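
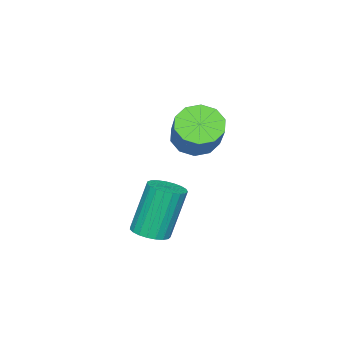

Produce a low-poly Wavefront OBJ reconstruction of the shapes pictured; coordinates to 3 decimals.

v 0.238 0.375 -0.262
v 0.737 0.151 -0.072
v 0.222 0.38 1.553
v -0.278 0.605 1.362
v 0.791 0.386 -0.089
v 0.276 0.615 1.536
v 0.748 0.618 -0.135
v 0.233 0.848 1.49
v 0.618 0.809 -0.203
v 0.103 1.039 1.422
v 0.421 0.925 -0.282
v -0.094 1.154 1.343
v 0.193 0.946 -0.357
v -0.322 1.175 1.268
v -0.027 0.868 -0.416
v -0.542 1.097 1.209
v -0.202 0.705 -0.448
v -0.717 0.934 1.177
v -0.301 0.485 -0.449
v -0.816 0.714 1.176
v -0.306 0.246 -0.417
v -0.821 0.475 1.208
v -0.218 0.029 -0.358
v -0.733 0.259 1.267
v -0.051 -0.128 -0.283
v -0.566 0.102 1.342
v 0.166 -0.197 -0.204
v -0.349 0.032 1.421
v 0.396 -0.168 -0.136
v -0.119 0.061 1.489
v 0.598 -0.045 -0.089
v 0.083 0.184 1.536
v -3.275 -0.39 1.771
v -2.649 -0.541 1.386
v -1.899 0.078 2.365
v -2.525 0.23 2.749
v -2.807 -0.128 1.246
v -2.057 0.491 2.225
v -3.144 0.185 1.307
v -2.393 0.804 2.285
v -3.531 0.278 1.544
v -2.78 0.897 2.523
v -3.82 0.117 1.868
v -3.07 0.736 2.847
v -3.901 -0.238 2.155
v -3.151 0.381 3.134
v -3.743 -0.651 2.295
v -2.993 -0.032 3.274
v -3.407 -0.964 2.235
v -2.656 -0.345 3.213
v -3.02 -1.057 1.997
v -2.269 -0.438 2.976
v -2.73 -0.896 1.673
v -1.98 -0.277 2.652
f 2 1 5
f 2 5 3
f 3 5 6
f 3 6 4
f 5 1 7
f 5 7 6
f 6 7 8
f 6 8 4
f 7 1 9
f 7 9 8
f 8 9 10
f 8 10 4
f 9 1 11
f 9 11 10
f 10 11 12
f 10 12 4
f 11 1 13
f 11 13 12
f 12 13 14
f 12 14 4
f 13 1 15
f 13 15 14
f 14 15 16
f 14 16 4
f 15 1 17
f 15 17 16
f 16 17 18
f 16 18 4
f 17 1 19
f 17 19 18
f 18 19 20
f 18 20 4
f 19 1 21
f 19 21 20
f 20 21 22
f 20 22 4
f 21 1 23
f 21 23 22
f 22 23 24
f 22 24 4
f 23 1 25
f 23 25 24
f 24 25 26
f 24 26 4
f 25 1 27
f 25 27 26
f 26 27 28
f 26 28 4
f 27 1 29
f 27 29 28
f 28 29 30
f 28 30 4
f 29 1 31
f 29 31 30
f 30 31 32
f 30 32 4
f 31 1 2
f 31 2 32
f 32 2 3
f 32 3 4
f 34 33 37
f 34 37 35
f 35 37 38
f 35 38 36
f 37 33 39
f 37 39 38
f 38 39 40
f 38 40 36
f 39 33 41
f 39 41 40
f 40 41 42
f 40 42 36
f 41 33 43
f 41 43 42
f 42 43 44
f 42 44 36
f 43 33 45
f 43 45 44
f 44 45 46
f 44 46 36
f 45 33 47
f 45 47 46
f 46 47 48
f 46 48 36
f 47 33 49
f 47 49 48
f 48 49 50
f 48 50 36
f 49 33 51
f 49 51 50
f 50 51 52
f 50 52 36
f 51 33 53
f 51 53 52
f 52 53 54
f 52 54 36
f 53 33 34
f 53 34 54
f 54 34 35
f 54 35 36



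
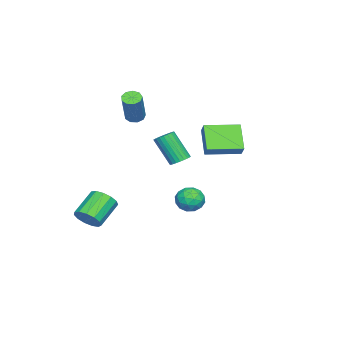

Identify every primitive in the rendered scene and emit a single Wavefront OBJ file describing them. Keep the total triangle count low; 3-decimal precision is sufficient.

v -1.555 -0.193 -2.833
v -1.2 -0.696 -3.466
v -2.76 -0.084 -3.594
v -2.405 -0.587 -4.227
v -2.608 -0.941 -3.444
v -1.863 -1.009 -2.974
v -2.097 0.229 -4.086
v -1.352 0.161 -3.616
v -1.535 -0.435 -4.241
v -1.851 -1.158 -3.844
v -2.109 0.378 -3.216
v -2.425 -0.345 -2.819
v -1.272 -0.454 -3.083
v -2.688 -0.326 -3.977
v -2.807 -0.535 -3.517
v -2.599 -0.83 -3.889
v -1.662 -0.638 -2.793
v -1.453 -0.933 -3.166
v -2.28 -1.078 -3.153
v -2.507 0.153 -3.894
v -2.298 -0.142 -4.267
v -1.361 0.05 -3.171
v -1.153 -0.245 -3.543
v -1.68 0.298 -3.907
v -1.26 -0.596 -3.91
v -1.968 -0.532 -4.358
v -1.787 -0.053 -4.275
v -1.349 -0.092 -3.998
v -1.446 -1.021 -3.677
v -2.154 -0.957 -4.125
v -2.273 -1.166 -3.664
v -1.835 -1.205 -3.388
v -1.642 -0.868 -4.133
v -1.806 0.177 -2.935
v -2.514 0.241 -3.383
v -2.125 0.425 -3.672
v -1.687 0.386 -3.396
v -1.992 -0.248 -2.702
v -2.7 -0.184 -3.15
v -2.611 -0.688 -3.062
v -2.173 -0.727 -2.785
v -2.318 0.088 -2.927
v 2.543 1.977 1.996
v 1.43 1.412 3.18
v 1.616 3.633 1.914
v 0.503 3.069 3.097
v 3.017 2.271 2.583
v 1.904 1.707 3.766
v 2.09 3.928 2.5
v 0.977 3.363 3.684
v -3.085 -1.343 -1.192
v -2.46 -1.342 -1.112
v -2.67 -2.377 0.551
v -3.295 -2.377 0.472
v -2.524 -1.137 -0.993
v -2.734 -2.172 0.67
v -2.673 -0.963 -0.903
v -2.883 -1.998 0.76
v -2.885 -0.847 -0.858
v -3.095 -1.882 0.805
v -3.127 -0.806 -0.863
v -3.337 -1.841 0.8
v -3.363 -0.848 -0.919
v -3.573 -1.882 0.745
v -3.557 -0.964 -1.015
v -3.767 -1.999 0.648
v -3.679 -1.138 -1.139
v -3.888 -2.173 0.524
v -3.71 -1.343 -1.271
v -3.92 -2.378 0.392
v -3.646 -1.548 -1.39
v -3.856 -2.583 0.273
v -3.497 -1.722 -1.48
v -3.707 -2.757 0.183
v -3.285 -1.838 -1.525
v -3.495 -2.873 0.138
v -3.043 -1.879 -1.52
v -3.253 -2.914 0.143
v -2.807 -1.838 -1.465
v -3.017 -2.872 0.199
v -2.613 -1.721 -1.368
v -2.823 -2.756 0.295
v -2.492 -1.547 -1.244
v -2.701 -2.582 0.419
v 3.519 -4.051 -3.167
v 4.019 -3.882 -2.526
v 2.641 -3.5 -1.552
v 2.141 -3.669 -2.193
v 3.964 -3.481 -2.76
v 2.587 -3.099 -1.787
v 3.769 -3.261 -3.124
v 2.391 -2.879 -2.15
v 3.494 -3.292 -3.501
v 2.116 -2.909 -2.527
v 3.227 -3.564 -3.772
v 1.849 -3.181 -2.798
v 3.052 -3.99 -3.851
v 1.675 -3.608 -2.877
v 3.026 -4.436 -3.713
v 1.648 -4.054 -2.739
v 3.156 -4.76 -3.401
v 1.779 -4.378 -2.428
v 3.402 -4.859 -3.016
v 2.024 -4.476 -2.042
v 3.684 -4.701 -2.678
v 2.306 -4.319 -1.704
v 3.914 -4.337 -2.495
v 2.536 -3.955 -1.522
v -3.544 -4.139 1.645
v -3.194 -4.572 1.483
v -2.006 -4.294 3.314
v -2.356 -3.861 3.475
v -3.057 -4.228 1.342
v -1.869 -3.949 3.173
v -3.148 -3.842 1.343
v -1.96 -3.563 3.173
v -3.425 -3.595 1.484
v -2.237 -3.316 3.315
v -3.757 -3.603 1.701
v -2.569 -3.324 3.532
v -3.989 -3.862 1.892
v -2.801 -3.583 3.722
v -4.014 -4.25 1.966
v -2.826 -3.972 3.797
v -3.818 -4.587 1.891
v -2.63 -4.309 3.721
v -3.494 -4.714 1.7
v -2.306 -4.436 3.531
f 1 38 17
f 38 12 41
f 17 41 6
f 38 41 17
f 1 17 13
f 17 6 18
f 13 18 2
f 17 18 13
f 1 13 22
f 13 2 23
f 22 23 8
f 13 23 22
f 1 22 34
f 22 8 37
f 34 37 11
f 22 37 34
f 1 34 38
f 34 11 42
f 38 42 12
f 34 42 38
f 2 18 29
f 18 6 32
f 29 32 10
f 18 32 29
f 6 41 19
f 41 12 40
f 19 40 5
f 41 40 19
f 12 42 39
f 42 11 35
f 39 35 3
f 42 35 39
f 11 37 36
f 37 8 24
f 36 24 7
f 37 24 36
f 8 23 28
f 23 2 25
f 28 25 9
f 23 25 28
f 4 30 16
f 30 10 31
f 16 31 5
f 30 31 16
f 4 16 14
f 16 5 15
f 14 15 3
f 16 15 14
f 4 14 21
f 14 3 20
f 21 20 7
f 14 20 21
f 4 21 26
f 21 7 27
f 26 27 9
f 21 27 26
f 4 26 30
f 26 9 33
f 30 33 10
f 26 33 30
f 5 31 19
f 31 10 32
f 19 32 6
f 31 32 19
f 3 15 39
f 15 5 40
f 39 40 12
f 15 40 39
f 7 20 36
f 20 3 35
f 36 35 11
f 20 35 36
f 9 27 28
f 27 7 24
f 28 24 8
f 27 24 28
f 10 33 29
f 33 9 25
f 29 25 2
f 33 25 29
f 44 46 43
f 47 44 43
f 43 46 45
f 45 47 43
f 44 50 46
f 48 44 47
f 48 50 44
f 46 50 45
f 49 47 45
f 45 50 49
f 49 48 47
f 50 48 49
f 52 51 55
f 52 55 53
f 53 55 56
f 53 56 54
f 55 51 57
f 55 57 56
f 56 57 58
f 56 58 54
f 57 51 59
f 57 59 58
f 58 59 60
f 58 60 54
f 59 51 61
f 59 61 60
f 60 61 62
f 60 62 54
f 61 51 63
f 61 63 62
f 62 63 64
f 62 64 54
f 63 51 65
f 63 65 64
f 64 65 66
f 64 66 54
f 65 51 67
f 65 67 66
f 66 67 68
f 66 68 54
f 67 51 69
f 67 69 68
f 68 69 70
f 68 70 54
f 69 51 71
f 69 71 70
f 70 71 72
f 70 72 54
f 71 51 73
f 71 73 72
f 72 73 74
f 72 74 54
f 73 51 75
f 73 75 74
f 74 75 76
f 74 76 54
f 75 51 77
f 75 77 76
f 76 77 78
f 76 78 54
f 77 51 79
f 77 79 78
f 78 79 80
f 78 80 54
f 79 51 81
f 79 81 80
f 80 81 82
f 80 82 54
f 81 51 83
f 81 83 82
f 82 83 84
f 82 84 54
f 83 51 52
f 83 52 84
f 84 52 53
f 84 53 54
f 86 85 89
f 86 89 87
f 87 89 90
f 87 90 88
f 89 85 91
f 89 91 90
f 90 91 92
f 90 92 88
f 91 85 93
f 91 93 92
f 92 93 94
f 92 94 88
f 93 85 95
f 93 95 94
f 94 95 96
f 94 96 88
f 95 85 97
f 95 97 96
f 96 97 98
f 96 98 88
f 97 85 99
f 97 99 98
f 98 99 100
f 98 100 88
f 99 85 101
f 99 101 100
f 100 101 102
f 100 102 88
f 101 85 103
f 101 103 102
f 102 103 104
f 102 104 88
f 103 85 105
f 103 105 104
f 104 105 106
f 104 106 88
f 105 85 107
f 105 107 106
f 106 107 108
f 106 108 88
f 107 85 86
f 107 86 108
f 108 86 87
f 108 87 88
f 110 109 113
f 110 113 111
f 111 113 114
f 111 114 112
f 113 109 115
f 113 115 114
f 114 115 116
f 114 116 112
f 115 109 117
f 115 117 116
f 116 117 118
f 116 118 112
f 117 109 119
f 117 119 118
f 118 119 120
f 118 120 112
f 119 109 121
f 119 121 120
f 120 121 122
f 120 122 112
f 121 109 123
f 121 123 122
f 122 123 124
f 122 124 112
f 123 109 125
f 123 125 124
f 124 125 126
f 124 126 112
f 125 109 127
f 125 127 126
f 126 127 128
f 126 128 112
f 127 109 110
f 127 110 128
f 128 110 111
f 128 111 112



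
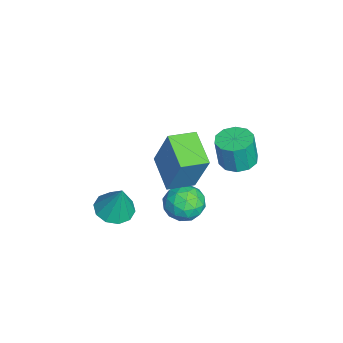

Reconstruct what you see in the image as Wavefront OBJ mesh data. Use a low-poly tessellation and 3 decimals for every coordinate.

v 2.774 0.876 -0.113
v 3.227 0.098 -0.023
v 1.613 0.142 -0.617
v 2.066 -0.636 -0.527
v 1.808 -0.175 0.207
v 2.525 0.278 0.519
v 2.315 -0.038 -1.159
v 3.032 0.415 -0.847
v 2.943 -0.467 -0.669
v 2.629 -0.551 0.175
v 2.211 0.791 -0.815
v 1.897 0.707 0.029
v 3.102 0.551 -0.023
v 1.738 -0.311 -0.617
v 1.586 -0.04 -0.185
v 1.852 -0.498 -0.132
v 2.69 0.657 0.295
v 2.956 0.2 0.348
v 2.122 0.04 0.483
v 1.884 0.04 -0.988
v 2.15 -0.417 -0.935
v 2.988 0.738 -0.508
v 3.254 0.28 -0.455
v 2.718 0.2 -1.123
v 3.201 -0.238 -0.35
v 2.519 -0.669 -0.647
v 2.665 -0.318 -1.018
v 3.087 -0.052 -0.835
v 3.017 -0.288 0.146
v 2.335 -0.719 -0.151
v 2.183 -0.448 0.281
v 2.605 -0.182 0.464
v 2.85 -0.62 -0.234
v 2.505 0.959 -0.489
v 1.823 0.528 -0.786
v 2.235 0.422 -1.104
v 2.657 0.688 -0.921
v 2.321 0.909 0.007
v 1.639 0.478 -0.29
v 1.753 0.292 0.195
v 2.175 0.558 0.378
v 1.99 0.86 -0.406
v 2.257 -2.608 -0.831
v 2.713 -3.312 -0.798
v 2.663 -2.272 0.711
v 3.022 -2.928 -0.963
v 3.038 -2.422 -1.078
v 2.756 -1.987 -1.098
v 2.283 -1.789 -1.016
v 1.8 -1.903 -0.864
v 1.492 -2.287 -0.699
v 1.475 -2.793 -0.585
v 1.757 -3.228 -0.565
v 2.23 -3.427 -0.646
v 0.538 2.269 0.631
v 1.137 1.747 0.544
v 1.182 1.568 1.922
v 0.582 2.091 2.009
v 1.334 2.197 0.596
v 1.378 2.019 1.974
v 1.226 2.676 0.662
v 1.271 2.497 2.039
v 0.856 2.999 0.715
v 0.9 2.82 2.093
v 0.364 3.043 0.737
v 0.408 2.864 2.115
v -0.062 2.792 0.718
v -0.017 2.613 2.096
v -0.258 2.341 0.666
v -0.214 2.163 2.044
v -0.151 1.863 0.601
v -0.106 1.684 1.978
v 0.22 1.54 0.547
v 0.264 1.361 1.925
v 0.712 1.496 0.525
v 0.756 1.317 1.903
v 2.669 -1.037 2.732
v 3.274 -0.504 4.704
v 2.231 0.037 2.576
v 2.836 0.57 4.548
v 4.064 -0.55 2.172
v 4.669 -0.017 4.144
v 3.626 0.524 2.016
v 4.231 1.057 3.988
f 1 38 17
f 38 12 41
f 17 41 6
f 38 41 17
f 1 17 13
f 17 6 18
f 13 18 2
f 17 18 13
f 1 13 22
f 13 2 23
f 22 23 8
f 13 23 22
f 1 22 34
f 22 8 37
f 34 37 11
f 22 37 34
f 1 34 38
f 34 11 42
f 38 42 12
f 34 42 38
f 2 18 29
f 18 6 32
f 29 32 10
f 18 32 29
f 6 41 19
f 41 12 40
f 19 40 5
f 41 40 19
f 12 42 39
f 42 11 35
f 39 35 3
f 42 35 39
f 11 37 36
f 37 8 24
f 36 24 7
f 37 24 36
f 8 23 28
f 23 2 25
f 28 25 9
f 23 25 28
f 4 30 16
f 30 10 31
f 16 31 5
f 30 31 16
f 4 16 14
f 16 5 15
f 14 15 3
f 16 15 14
f 4 14 21
f 14 3 20
f 21 20 7
f 14 20 21
f 4 21 26
f 21 7 27
f 26 27 9
f 21 27 26
f 4 26 30
f 26 9 33
f 30 33 10
f 26 33 30
f 5 31 19
f 31 10 32
f 19 32 6
f 31 32 19
f 3 15 39
f 15 5 40
f 39 40 12
f 15 40 39
f 7 20 36
f 20 3 35
f 36 35 11
f 20 35 36
f 9 27 28
f 27 7 24
f 28 24 8
f 27 24 28
f 10 33 29
f 33 9 25
f 29 25 2
f 33 25 29
f 44 43 46
f 44 46 45
f 46 43 47
f 46 47 45
f 47 43 48
f 47 48 45
f 48 43 49
f 48 49 45
f 49 43 50
f 49 50 45
f 50 43 51
f 50 51 45
f 51 43 52
f 51 52 45
f 52 43 53
f 52 53 45
f 53 43 54
f 53 54 45
f 54 43 44
f 54 44 45
f 56 55 59
f 56 59 57
f 57 59 60
f 57 60 58
f 59 55 61
f 59 61 60
f 60 61 62
f 60 62 58
f 61 55 63
f 61 63 62
f 62 63 64
f 62 64 58
f 63 55 65
f 63 65 64
f 64 65 66
f 64 66 58
f 65 55 67
f 65 67 66
f 66 67 68
f 66 68 58
f 67 55 69
f 67 69 68
f 68 69 70
f 68 70 58
f 69 55 71
f 69 71 70
f 70 71 72
f 70 72 58
f 71 55 73
f 71 73 72
f 72 73 74
f 72 74 58
f 73 55 75
f 73 75 74
f 74 75 76
f 74 76 58
f 75 55 56
f 75 56 76
f 76 56 57
f 76 57 58
f 78 80 77
f 81 78 77
f 77 80 79
f 79 81 77
f 78 84 80
f 82 78 81
f 82 84 78
f 80 84 79
f 83 81 79
f 79 84 83
f 83 82 81
f 84 82 83



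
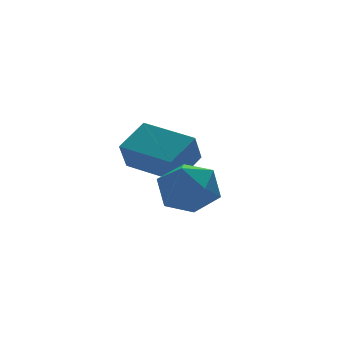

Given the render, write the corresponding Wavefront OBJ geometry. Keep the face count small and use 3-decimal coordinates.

v 2.698 -0.488 -1.899
v 2.204 -0.898 -0.769
v 1.775 1.379 -1.625
v 1.281 0.968 -0.495
v 3.919 0.012 -1.185
v 3.425 -0.399 -0.055
v 2.996 1.878 -0.911
v 2.502 1.468 0.219
v 1.135 -2.343 -1.986
v 1.896 -1.586 -1.585
v 1.864 -3.654 -0.895
v 2.625 -2.897 -0.494
v 1.515 -2.791 -0.227
v 1.065 -1.981 -0.901
v 2.695 -3.259 -1.579
v 2.245 -2.449 -2.253
v 2.86 -2.152 -1.333
v 2.131 -1.863 -0.497
v 1.629 -3.377 -1.983
v 0.9 -3.088 -1.147
f 2 4 1
f 5 2 1
f 1 4 3
f 3 5 1
f 2 8 4
f 6 2 5
f 6 8 2
f 4 8 3
f 7 5 3
f 3 8 7
f 7 6 5
f 8 6 7
f 9 20 14
f 9 14 10
f 9 10 16
f 9 16 19
f 9 19 20
f 10 14 18
f 14 20 13
f 20 19 11
f 19 16 15
f 16 10 17
f 12 18 13
f 12 13 11
f 12 11 15
f 12 15 17
f 12 17 18
f 13 18 14
f 11 13 20
f 15 11 19
f 17 15 16
f 18 17 10



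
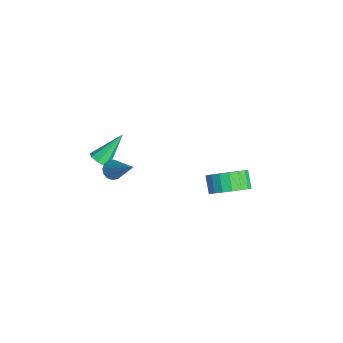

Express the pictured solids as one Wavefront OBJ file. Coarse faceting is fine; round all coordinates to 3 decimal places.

v -1.266 2.383 -3.537
v -0.656 1.864 -2.904
v -1.385 1.879 -2.191
v -1.994 2.397 -2.823
v -0.555 2.297 -2.81
v -1.284 2.311 -2.096
v -0.595 2.746 -2.86
v -1.324 2.761 -2.146
v -0.768 3.124 -3.044
v -1.496 3.138 -2.33
v -1.039 3.354 -3.325
v -1.767 3.369 -2.611
v -1.355 3.393 -3.649
v -2.083 3.407 -2.935
v -1.653 3.231 -3.95
v -2.382 3.246 -3.236
v -1.875 2.901 -4.169
v -2.604 2.916 -3.456
v -1.976 2.469 -4.264
v -2.705 2.483 -3.55
v -1.936 2.019 -4.214
v -2.665 2.034 -3.5
v -1.764 1.642 -4.03
v -2.492 1.656 -3.316
v -1.493 1.411 -3.749
v -2.221 1.426 -3.035
v -1.177 1.373 -3.425
v -1.905 1.387 -2.711
v -0.878 1.534 -3.124
v -1.607 1.549 -2.41
v 1.369 -3.666 2.099
v 1.718 -4.012 1.929
v 2.651 -3.014 3.401
v 1.759 -3.793 1.779
v 1.696 -3.539 1.714
v 1.545 -3.32 1.753
v 1.347 -3.193 1.884
v 1.155 -3.192 2.072
v 1.021 -3.319 2.268
v 0.979 -3.538 2.419
v 1.043 -3.792 2.483
v 1.193 -4.012 2.445
v 1.391 -4.139 2.314
v 1.583 -4.139 2.125
v -3.42 -3.404 -1.89
v -2.97 -3.597 -1.58
v -3.82 -2.216 -0.57
v -2.86 -3.261 -1.849
v -3.078 -3.009 -2.142
v -3.497 -2.988 -2.287
v -3.871 -3.211 -2.2
v -3.981 -3.546 -1.931
v -3.763 -3.799 -1.638
v -3.344 -3.82 -1.493
f 2 1 5
f 2 5 3
f 3 5 6
f 3 6 4
f 5 1 7
f 5 7 6
f 6 7 8
f 6 8 4
f 7 1 9
f 7 9 8
f 8 9 10
f 8 10 4
f 9 1 11
f 9 11 10
f 10 11 12
f 10 12 4
f 11 1 13
f 11 13 12
f 12 13 14
f 12 14 4
f 13 1 15
f 13 15 14
f 14 15 16
f 14 16 4
f 15 1 17
f 15 17 16
f 16 17 18
f 16 18 4
f 17 1 19
f 17 19 18
f 18 19 20
f 18 20 4
f 19 1 21
f 19 21 20
f 20 21 22
f 20 22 4
f 21 1 23
f 21 23 22
f 22 23 24
f 22 24 4
f 23 1 25
f 23 25 24
f 24 25 26
f 24 26 4
f 25 1 27
f 25 27 26
f 26 27 28
f 26 28 4
f 27 1 29
f 27 29 28
f 28 29 30
f 28 30 4
f 29 1 2
f 29 2 30
f 30 2 3
f 30 3 4
f 32 31 34
f 32 34 33
f 34 31 35
f 34 35 33
f 35 31 36
f 35 36 33
f 36 31 37
f 36 37 33
f 37 31 38
f 37 38 33
f 38 31 39
f 38 39 33
f 39 31 40
f 39 40 33
f 40 31 41
f 40 41 33
f 41 31 42
f 41 42 33
f 42 31 43
f 42 43 33
f 43 31 44
f 43 44 33
f 44 31 32
f 44 32 33
f 46 45 48
f 46 48 47
f 48 45 49
f 48 49 47
f 49 45 50
f 49 50 47
f 50 45 51
f 50 51 47
f 51 45 52
f 51 52 47
f 52 45 53
f 52 53 47
f 53 45 54
f 53 54 47
f 54 45 46
f 54 46 47



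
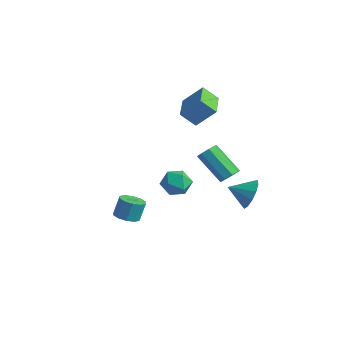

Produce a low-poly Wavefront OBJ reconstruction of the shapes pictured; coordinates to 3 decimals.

v 0.152 -4.055 -2.676
v 0.691 -4.541 -2.487
v 0.707 -4.091 -1.375
v 0.168 -3.605 -1.564
v 0.895 -4.156 -2.646
v 0.91 -3.706 -1.533
v 0.815 -3.732 -2.816
v 0.83 -3.283 -1.703
v 0.482 -3.432 -2.933
v 0.497 -2.982 -1.82
v 0.023 -3.369 -2.952
v 0.038 -2.92 -1.839
v -0.387 -3.569 -2.865
v -0.371 -3.119 -1.753
v -0.59 -3.954 -2.707
v -0.575 -3.504 -1.594
v -0.51 -4.377 -2.537
v -0.495 -3.928 -1.424
v -0.177 -4.678 -2.42
v -0.162 -4.228 -1.307
v 0.282 -4.74 -2.401
v 0.297 -4.291 -1.288
v 1.877 3.511 -3.543
v 2.598 3.217 -2.839
v 0.983 2.629 -2.997
v 2.302 3.668 -2.596
v 1.87 4.069 -2.654
v 1.442 4.293 -2.995
v 1.151 4.269 -3.51
v 1.091 4.003 -4.035
v 1.281 3.582 -4.405
v 1.66 3.138 -4.501
v 2.108 2.813 -4.293
v 2.483 2.709 -3.847
v 2.665 2.86 -3.305
v 0.786 3.009 -2.377
v 1.182 3.255 -1.882
v -0.449 3.037 -0.468
v -0.846 2.791 -0.963
v 0.917 3.628 -2.13
v -0.714 3.411 -0.715
v 0.576 3.639 -2.522
v -1.055 3.421 -1.108
v 0.357 3.281 -2.83
v -1.274 3.063 -1.415
v 0.389 2.763 -2.872
v -1.242 2.545 -1.458
v 0.654 2.389 -2.625
v -0.977 2.172 -1.21
v 0.995 2.379 -2.232
v -0.636 2.161 -0.818
v 1.214 2.737 -1.925
v -0.417 2.519 -0.51
v -1.223 1.315 -2.13
v -0.382 1.296 -2.608
v -1.618 -0.056 -2.772
v -0.777 -0.075 -3.25
v -0.79 -0.181 -2.288
v -0.546 0.667 -1.891
v -1.454 0.573 -3.489
v -1.21 1.421 -3.092
v -0.525 0.837 -3.447
v -0.114 0.372 -2.705
v -1.886 0.868 -2.675
v -1.475 0.403 -1.933
v -2.257 3.465 1.294
v -2.887 2.866 2.136
v -1.406 4.194 2.45
v -2.036 3.595 3.292
v -1.064 2.145 1.248
v -1.694 1.546 2.09
v -0.213 2.874 2.404
v -0.843 2.275 3.246
f 2 1 5
f 2 5 3
f 3 5 6
f 3 6 4
f 5 1 7
f 5 7 6
f 6 7 8
f 6 8 4
f 7 1 9
f 7 9 8
f 8 9 10
f 8 10 4
f 9 1 11
f 9 11 10
f 10 11 12
f 10 12 4
f 11 1 13
f 11 13 12
f 12 13 14
f 12 14 4
f 13 1 15
f 13 15 14
f 14 15 16
f 14 16 4
f 15 1 17
f 15 17 16
f 16 17 18
f 16 18 4
f 17 1 19
f 17 19 18
f 18 19 20
f 18 20 4
f 19 1 21
f 19 21 20
f 20 21 22
f 20 22 4
f 21 1 2
f 21 2 22
f 22 2 3
f 22 3 4
f 24 23 26
f 24 26 25
f 26 23 27
f 26 27 25
f 27 23 28
f 27 28 25
f 28 23 29
f 28 29 25
f 29 23 30
f 29 30 25
f 30 23 31
f 30 31 25
f 31 23 32
f 31 32 25
f 32 23 33
f 32 33 25
f 33 23 34
f 33 34 25
f 34 23 35
f 34 35 25
f 35 23 24
f 35 24 25
f 37 36 40
f 37 40 38
f 38 40 41
f 38 41 39
f 40 36 42
f 40 42 41
f 41 42 43
f 41 43 39
f 42 36 44
f 42 44 43
f 43 44 45
f 43 45 39
f 44 36 46
f 44 46 45
f 45 46 47
f 45 47 39
f 46 36 48
f 46 48 47
f 47 48 49
f 47 49 39
f 48 36 50
f 48 50 49
f 49 50 51
f 49 51 39
f 50 36 52
f 50 52 51
f 51 52 53
f 51 53 39
f 52 36 37
f 52 37 53
f 53 37 38
f 53 38 39
f 54 65 59
f 54 59 55
f 54 55 61
f 54 61 64
f 54 64 65
f 55 59 63
f 59 65 58
f 65 64 56
f 64 61 60
f 61 55 62
f 57 63 58
f 57 58 56
f 57 56 60
f 57 60 62
f 57 62 63
f 58 63 59
f 56 58 65
f 60 56 64
f 62 60 61
f 63 62 55
f 67 69 66
f 70 67 66
f 66 69 68
f 68 70 66
f 67 73 69
f 71 67 70
f 71 73 67
f 69 73 68
f 72 70 68
f 68 73 72
f 72 71 70
f 73 71 72



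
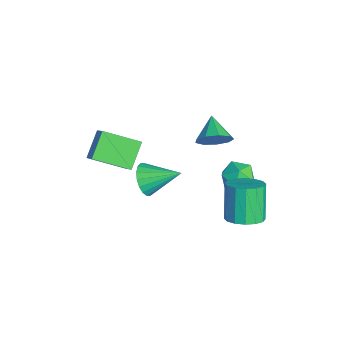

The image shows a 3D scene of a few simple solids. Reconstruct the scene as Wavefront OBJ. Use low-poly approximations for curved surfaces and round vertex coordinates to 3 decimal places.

v -5.241 -4.119 -0.723
v -4.005 -3.991 0.466
v -4.722 -2.184 -1.473
v -3.486 -2.055 -0.284
v -4.114 -4.845 -1.816
v -2.878 -4.716 -0.627
v -3.595 -2.909 -2.566
v -2.359 -2.781 -1.377
v -1.796 1.357 0.985
v -1.433 0.831 1.741
v -3.124 1.463 1.695
v -1.325 1.491 1.846
v -1.437 2.089 1.548
v -1.717 2.344 0.986
v -2.034 2.138 0.424
v -2.239 1.566 0.125
v -2.237 0.897 0.228
v -2.028 0.443 0.685
v -1.711 0.417 1.283
v 1.18 2.358 -2.773
v 1.84 1.713 -2.315
v 0.78 1.937 -0.47
v 0.12 2.582 -0.927
v 2.054 2.197 -2.251
v 0.994 2.421 -0.406
v 2.033 2.725 -2.327
v 0.973 2.948 -0.482
v 1.784 3.154 -2.522
v 0.724 3.377 -0.677
v 1.373 3.37 -2.784
v 0.313 3.593 -0.939
v 0.911 3.315 -3.043
v -0.15 3.538 -1.198
v 0.52 3.003 -3.23
v -0.54 3.227 -1.385
v 0.306 2.519 -3.294
v -0.754 2.743 -1.449
v 0.327 1.992 -3.218
v -0.733 2.215 -1.373
v 0.576 1.563 -3.023
v -0.484 1.786 -1.178
v 0.987 1.347 -2.761
v -0.073 1.57 -0.916
v 1.45 1.402 -2.502
v 0.389 1.625 -0.657
v -1.731 3.431 -2.591
v -0.948 3.228 -1.987
v -2.292 1.912 -2.373
v -1.509 1.709 -1.769
v -2.225 2.353 -1.467
v -1.879 3.291 -1.602
v -1.361 1.849 -2.758
v -1.015 2.787 -2.893
v -0.719 2.25 -2.091
v -1.253 2.562 -1.293
v -1.987 2.578 -3.067
v -2.521 2.89 -2.269
v -0.135 -2.415 0.107
v 0.5 -2.276 -0.613
v 0.455 -0.725 0.953
v 0.145 -2.079 -0.759
v -0.266 -1.948 -0.734
v -0.65 -1.91 -0.542
v -0.933 -1.972 -0.222
v -1.058 -2.121 0.164
v -1 -2.329 0.538
v -0.77 -2.554 0.826
v -0.415 -2.751 0.972
v -0.005 -2.882 0.947
v 0.38 -2.92 0.755
v 0.663 -2.858 0.435
v 0.788 -2.709 0.049
v 0.73 -2.501 -0.325
f 2 4 1
f 5 2 1
f 1 4 3
f 3 5 1
f 2 8 4
f 6 2 5
f 6 8 2
f 4 8 3
f 7 5 3
f 3 8 7
f 7 6 5
f 8 6 7
f 10 9 12
f 10 12 11
f 12 9 13
f 12 13 11
f 13 9 14
f 13 14 11
f 14 9 15
f 14 15 11
f 15 9 16
f 15 16 11
f 16 9 17
f 16 17 11
f 17 9 18
f 17 18 11
f 18 9 19
f 18 19 11
f 19 9 10
f 19 10 11
f 21 20 24
f 21 24 22
f 22 24 25
f 22 25 23
f 24 20 26
f 24 26 25
f 25 26 27
f 25 27 23
f 26 20 28
f 26 28 27
f 27 28 29
f 27 29 23
f 28 20 30
f 28 30 29
f 29 30 31
f 29 31 23
f 30 20 32
f 30 32 31
f 31 32 33
f 31 33 23
f 32 20 34
f 32 34 33
f 33 34 35
f 33 35 23
f 34 20 36
f 34 36 35
f 35 36 37
f 35 37 23
f 36 20 38
f 36 38 37
f 37 38 39
f 37 39 23
f 38 20 40
f 38 40 39
f 39 40 41
f 39 41 23
f 40 20 42
f 40 42 41
f 41 42 43
f 41 43 23
f 42 20 44
f 42 44 43
f 43 44 45
f 43 45 23
f 44 20 21
f 44 21 45
f 45 21 22
f 45 22 23
f 46 57 51
f 46 51 47
f 46 47 53
f 46 53 56
f 46 56 57
f 47 51 55
f 51 57 50
f 57 56 48
f 56 53 52
f 53 47 54
f 49 55 50
f 49 50 48
f 49 48 52
f 49 52 54
f 49 54 55
f 50 55 51
f 48 50 57
f 52 48 56
f 54 52 53
f 55 54 47
f 59 58 61
f 59 61 60
f 61 58 62
f 61 62 60
f 62 58 63
f 62 63 60
f 63 58 64
f 63 64 60
f 64 58 65
f 64 65 60
f 65 58 66
f 65 66 60
f 66 58 67
f 66 67 60
f 67 58 68
f 67 68 60
f 68 58 69
f 68 69 60
f 69 58 70
f 69 70 60
f 70 58 71
f 70 71 60
f 71 58 72
f 71 72 60
f 72 58 73
f 72 73 60
f 73 58 59
f 73 59 60



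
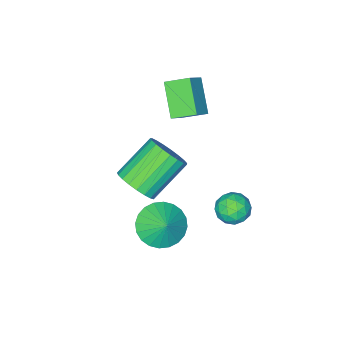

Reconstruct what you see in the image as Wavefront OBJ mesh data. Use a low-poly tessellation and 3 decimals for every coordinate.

v -0.916 -3.292 -2.273
v -0.355 -3.423 -1.504
v -2.044 -3.339 -0.259
v -2.604 -3.208 -1.027
v -0.36 -3.025 -1.537
v -2.048 -2.941 -0.292
v -0.46 -2.673 -1.697
v -2.149 -2.589 -0.452
v -0.64 -2.429 -1.957
v -2.328 -2.345 -0.711
v -0.867 -2.333 -2.271
v -2.555 -2.249 -1.025
v -1.102 -2.404 -2.586
v -2.791 -2.32 -1.34
v -1.306 -2.628 -2.846
v -2.994 -2.544 -1.6
v -1.441 -2.967 -3.007
v -3.13 -2.883 -1.762
v -1.486 -3.362 -3.042
v -3.175 -3.278 -1.796
v -1.433 -3.745 -2.943
v -3.121 -3.661 -1.697
v -1.29 -4.05 -2.729
v -2.978 -3.966 -1.483
v -1.082 -4.223 -2.435
v -2.771 -4.139 -1.19
v -0.846 -4.236 -2.114
v -2.534 -4.152 -0.868
v -0.621 -4.086 -1.82
v -2.31 -4.002 -0.574
v -0.448 -3.798 -1.605
v -2.136 -3.714 -0.359
v -4.428 -2.904 0.502
v -5.057 -4.05 1.635
v -3.577 -2.637 1.243
v -4.206 -3.783 2.377
v -3.774 -3.717 0.043
v -4.403 -4.863 1.177
v -2.923 -3.45 0.785
v -3.552 -4.596 1.918
v 0.551 0.011 -0.941
v 1.115 0.531 -1.613
v 0.829 0.669 -0.199
v 0.764 0.716 -1.646
v 0.38 0.794 -1.572
v 0.023 0.752 -1.402
v -0.254 0.597 -1.161
v -0.408 0.354 -0.887
v -0.416 0.057 -0.621
v -0.277 -0.246 -0.404
v -0.012 -0.51 -0.268
v 0.339 -0.695 -0.235
v 0.722 -0.772 -0.31
v 1.079 -0.73 -0.48
v 1.356 -0.576 -0.721
v 1.511 -0.332 -0.995
v 1.519 -0.036 -1.261
v 1.38 0.267 -1.478
v -3.233 0.384 -1.369
v -2.827 1.047 -1.339
v -2.553 0.013 -2.361
v -2.147 0.676 -2.331
v -2.064 0.144 -1.77
v -2.484 0.373 -1.157
v -2.896 0.687 -2.543
v -3.316 0.916 -1.93
v -2.619 1.235 -2.064
v -2.105 0.899 -1.587
v -3.275 0.161 -2.113
v -2.761 -0.175 -1.636
v -3.09 0.748 -1.267
v -2.29 0.312 -2.433
v -2.241 -0.001 -2.104
v -2.003 0.389 -2.086
v -2.888 0.351 -1.16
v -2.65 0.741 -1.142
v -2.201 0.21 -1.396
v -2.73 0.319 -2.558
v -2.492 0.709 -2.54
v -3.377 0.671 -1.614
v -3.139 1.061 -1.596
v -3.179 0.85 -2.304
v -2.729 1.248 -1.675
v -2.329 1.03 -2.259
v -2.769 1.037 -2.383
v -3.016 1.171 -2.023
v -2.427 1.05 -1.395
v -2.027 0.833 -1.978
v -1.978 0.52 -1.648
v -2.225 0.654 -1.288
v -2.304 1.161 -1.821
v -3.353 0.227 -1.722
v -2.953 0.01 -2.305
v -3.155 0.406 -2.412
v -3.402 0.54 -2.052
v -3.051 0.03 -1.441
v -2.651 -0.188 -2.025
v -2.364 -0.111 -1.677
v -2.611 0.023 -1.317
v -3.076 -0.101 -1.879
f 2 1 5
f 2 5 3
f 3 5 6
f 3 6 4
f 5 1 7
f 5 7 6
f 6 7 8
f 6 8 4
f 7 1 9
f 7 9 8
f 8 9 10
f 8 10 4
f 9 1 11
f 9 11 10
f 10 11 12
f 10 12 4
f 11 1 13
f 11 13 12
f 12 13 14
f 12 14 4
f 13 1 15
f 13 15 14
f 14 15 16
f 14 16 4
f 15 1 17
f 15 17 16
f 16 17 18
f 16 18 4
f 17 1 19
f 17 19 18
f 18 19 20
f 18 20 4
f 19 1 21
f 19 21 20
f 20 21 22
f 20 22 4
f 21 1 23
f 21 23 22
f 22 23 24
f 22 24 4
f 23 1 25
f 23 25 24
f 24 25 26
f 24 26 4
f 25 1 27
f 25 27 26
f 26 27 28
f 26 28 4
f 27 1 29
f 27 29 28
f 28 29 30
f 28 30 4
f 29 1 31
f 29 31 30
f 30 31 32
f 30 32 4
f 31 1 2
f 31 2 32
f 32 2 3
f 32 3 4
f 34 36 33
f 37 34 33
f 33 36 35
f 35 37 33
f 34 40 36
f 38 34 37
f 38 40 34
f 36 40 35
f 39 37 35
f 35 40 39
f 39 38 37
f 40 38 39
f 42 41 44
f 42 44 43
f 44 41 45
f 44 45 43
f 45 41 46
f 45 46 43
f 46 41 47
f 46 47 43
f 47 41 48
f 47 48 43
f 48 41 49
f 48 49 43
f 49 41 50
f 49 50 43
f 50 41 51
f 50 51 43
f 51 41 52
f 51 52 43
f 52 41 53
f 52 53 43
f 53 41 54
f 53 54 43
f 54 41 55
f 54 55 43
f 55 41 56
f 55 56 43
f 56 41 57
f 56 57 43
f 57 41 58
f 57 58 43
f 58 41 42
f 58 42 43
f 59 96 75
f 96 70 99
f 75 99 64
f 96 99 75
f 59 75 71
f 75 64 76
f 71 76 60
f 75 76 71
f 59 71 80
f 71 60 81
f 80 81 66
f 71 81 80
f 59 80 92
f 80 66 95
f 92 95 69
f 80 95 92
f 59 92 96
f 92 69 100
f 96 100 70
f 92 100 96
f 60 76 87
f 76 64 90
f 87 90 68
f 76 90 87
f 64 99 77
f 99 70 98
f 77 98 63
f 99 98 77
f 70 100 97
f 100 69 93
f 97 93 61
f 100 93 97
f 69 95 94
f 95 66 82
f 94 82 65
f 95 82 94
f 66 81 86
f 81 60 83
f 86 83 67
f 81 83 86
f 62 88 74
f 88 68 89
f 74 89 63
f 88 89 74
f 62 74 72
f 74 63 73
f 72 73 61
f 74 73 72
f 62 72 79
f 72 61 78
f 79 78 65
f 72 78 79
f 62 79 84
f 79 65 85
f 84 85 67
f 79 85 84
f 62 84 88
f 84 67 91
f 88 91 68
f 84 91 88
f 63 89 77
f 89 68 90
f 77 90 64
f 89 90 77
f 61 73 97
f 73 63 98
f 97 98 70
f 73 98 97
f 65 78 94
f 78 61 93
f 94 93 69
f 78 93 94
f 67 85 86
f 85 65 82
f 86 82 66
f 85 82 86
f 68 91 87
f 91 67 83
f 87 83 60
f 91 83 87



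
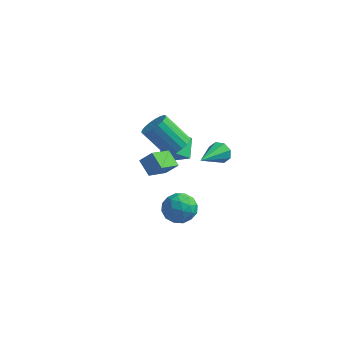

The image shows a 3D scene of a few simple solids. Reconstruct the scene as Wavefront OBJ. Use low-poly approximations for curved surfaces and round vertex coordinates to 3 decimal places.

v 0.743 1.353 -3.477
v 1.62 1.044 -3.305
v 0.22 -0.084 -3.395
v 1.097 -0.393 -3.223
v 0.641 0.122 -2.573
v 0.964 1.01 -2.624
v 0.876 -0.05 -4.076
v 1.199 0.838 -4.127
v 1.702 0.177 -3.675
v 1.558 0.283 -2.746
v 0.282 0.677 -3.954
v 0.138 0.783 -3.025
v 1.227 1.325 -3.399
v 0.613 -0.365 -3.301
v 0.345 -0.062 -2.919
v 0.86 -0.244 -2.818
v 0.842 1.305 -2.998
v 1.358 1.123 -2.897
v 0.782 0.581 -2.466
v 0.482 -0.163 -3.803
v 0.998 -0.345 -3.702
v 0.98 1.204 -3.882
v 1.495 1.022 -3.781
v 1.058 0.379 -4.234
v 1.791 0.633 -3.515
v 1.484 -0.212 -3.466
v 1.354 -0.01 -3.968
v 1.544 0.512 -3.998
v 1.706 0.695 -2.969
v 1.399 -0.149 -2.92
v 1.131 0.154 -2.538
v 1.321 0.676 -2.568
v 1.755 0.186 -3.186
v 0.441 1.109 -3.78
v 0.134 0.265 -3.731
v 0.519 0.284 -4.132
v 0.709 0.806 -4.162
v 0.356 1.172 -3.234
v 0.049 0.327 -3.185
v 0.296 0.448 -2.702
v 0.486 0.97 -2.732
v 0.085 0.774 -3.514
v 0.741 -1.635 1.881
v 0.469 -2.837 2.458
v 1.316 -1.469 2.498
v 1.045 -2.67 3.075
v 1.435 -2.05 1.345
v 1.164 -3.251 1.922
v 2.011 -1.883 1.962
v 1.739 -3.085 2.539
v -1.46 3.145 -2.111
v -0.552 3.095 -1.607
v -1.827 4.122 -1.353
v -0.919 4.072 -0.849
v -1.021 3.868 -2.831
v -0.113 3.818 -2.327
v -1.388 4.845 -2.073
v -0.48 4.795 -1.569
v 0.224 1.771 0.106
v 0.688 1.276 0.491
v -0.581 1.154 1.86
v -1.044 1.649 1.474
v 0.788 1.586 0.612
v -0.48 1.464 1.98
v 0.777 1.932 0.632
v -0.492 1.81 2.001
v 0.656 2.247 0.548
v -0.613 2.125 1.917
v 0.45 2.467 0.377
v -0.819 2.345 1.745
v 0.199 2.549 0.151
v -1.07 2.427 1.52
v -0.047 2.478 -0.083
v -1.316 2.355 1.286
v -0.239 2.266 -0.28
v -1.508 2.144 1.089
v -0.34 1.956 -0.4
v -1.608 1.834 0.968
v -0.328 1.61 -0.421
v -1.597 1.488 0.948
v -0.207 1.295 -0.337
v -1.476 1.173 1.032
v -0.001 1.075 -0.165
v -1.27 0.953 1.203
v 0.25 0.993 0.06
v -1.019 0.871 1.429
v 0.496 1.065 0.294
v -0.773 0.942 1.663
v 2.366 1.935 0.312
v 2.69 1.731 -0.201
v 2.154 0.205 0.868
v 2.982 1.818 0.182
v 2.914 1.974 0.642
v 2.525 2.107 0.908
v 2.043 2.14 0.825
v 1.751 2.053 0.442
v 1.819 1.897 -0.017
v 2.208 1.763 -0.284
f 1 38 17
f 38 12 41
f 17 41 6
f 38 41 17
f 1 17 13
f 17 6 18
f 13 18 2
f 17 18 13
f 1 13 22
f 13 2 23
f 22 23 8
f 13 23 22
f 1 22 34
f 22 8 37
f 34 37 11
f 22 37 34
f 1 34 38
f 34 11 42
f 38 42 12
f 34 42 38
f 2 18 29
f 18 6 32
f 29 32 10
f 18 32 29
f 6 41 19
f 41 12 40
f 19 40 5
f 41 40 19
f 12 42 39
f 42 11 35
f 39 35 3
f 42 35 39
f 11 37 36
f 37 8 24
f 36 24 7
f 37 24 36
f 8 23 28
f 23 2 25
f 28 25 9
f 23 25 28
f 4 30 16
f 30 10 31
f 16 31 5
f 30 31 16
f 4 16 14
f 16 5 15
f 14 15 3
f 16 15 14
f 4 14 21
f 14 3 20
f 21 20 7
f 14 20 21
f 4 21 26
f 21 7 27
f 26 27 9
f 21 27 26
f 4 26 30
f 26 9 33
f 30 33 10
f 26 33 30
f 5 31 19
f 31 10 32
f 19 32 6
f 31 32 19
f 3 15 39
f 15 5 40
f 39 40 12
f 15 40 39
f 7 20 36
f 20 3 35
f 36 35 11
f 20 35 36
f 9 27 28
f 27 7 24
f 28 24 8
f 27 24 28
f 10 33 29
f 33 9 25
f 29 25 2
f 33 25 29
f 44 46 43
f 47 44 43
f 43 46 45
f 45 47 43
f 44 50 46
f 48 44 47
f 48 50 44
f 46 50 45
f 49 47 45
f 45 50 49
f 49 48 47
f 50 48 49
f 52 54 51
f 55 52 51
f 51 54 53
f 53 55 51
f 52 58 54
f 56 52 55
f 56 58 52
f 54 58 53
f 57 55 53
f 53 58 57
f 57 56 55
f 58 56 57
f 60 59 63
f 60 63 61
f 61 63 64
f 61 64 62
f 63 59 65
f 63 65 64
f 64 65 66
f 64 66 62
f 65 59 67
f 65 67 66
f 66 67 68
f 66 68 62
f 67 59 69
f 67 69 68
f 68 69 70
f 68 70 62
f 69 59 71
f 69 71 70
f 70 71 72
f 70 72 62
f 71 59 73
f 71 73 72
f 72 73 74
f 72 74 62
f 73 59 75
f 73 75 74
f 74 75 76
f 74 76 62
f 75 59 77
f 75 77 76
f 76 77 78
f 76 78 62
f 77 59 79
f 77 79 78
f 78 79 80
f 78 80 62
f 79 59 81
f 79 81 80
f 80 81 82
f 80 82 62
f 81 59 83
f 81 83 82
f 82 83 84
f 82 84 62
f 83 59 85
f 83 85 84
f 84 85 86
f 84 86 62
f 85 59 87
f 85 87 86
f 86 87 88
f 86 88 62
f 87 59 60
f 87 60 88
f 88 60 61
f 88 61 62
f 90 89 92
f 90 92 91
f 92 89 93
f 92 93 91
f 93 89 94
f 93 94 91
f 94 89 95
f 94 95 91
f 95 89 96
f 95 96 91
f 96 89 97
f 96 97 91
f 97 89 98
f 97 98 91
f 98 89 90
f 98 90 91



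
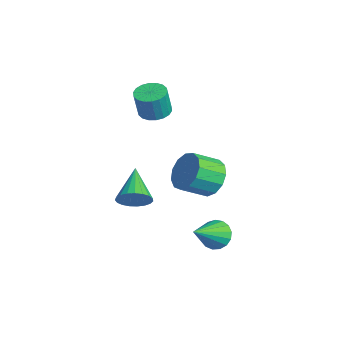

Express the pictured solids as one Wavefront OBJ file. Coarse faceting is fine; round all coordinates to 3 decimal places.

v -1.608 -3.937 -2.505
v -1.312 -4.329 -1.837
v -3.172 -3.463 -1.535
v -1.188 -4.01 -1.793
v -1.137 -3.678 -1.873
v -1.168 -3.391 -2.062
v -1.274 -3.198 -2.328
v -1.439 -3.133 -2.625
v -1.633 -3.207 -2.9
v -1.822 -3.408 -3.108
v -1.975 -3.699 -3.211
v -2.064 -4.032 -3.193
v -2.075 -4.349 -3.055
v -2.005 -4.594 -2.822
v -1.866 -4.725 -2.535
v -1.683 -4.721 -2.243
v -1.487 -4.58 -1.996
v 0.996 -1.049 -3.555
v 1.367 -1.31 -4.189
v 1.924 -2.331 -2.485
v 1.59 -1.04 -4.06
v 1.677 -0.772 -3.815
v 1.608 -0.568 -3.51
v 1.398 -0.474 -3.216
v 1.097 -0.512 -2.999
v 0.772 -0.673 -2.91
v 0.498 -0.92 -2.968
v 0.339 -1.197 -3.161
v 0.33 -1.44 -3.444
v 0.473 -1.594 -3.753
v 0.736 -1.623 -4.016
v 1.059 -1.52 -4.174
v -2.88 -0.05 -2.604
v -2.145 0.383 -1.992
v -2.025 -0.876 -1.244
v -2.76 -1.31 -1.856
v -2.665 0.49 -1.73
v -2.544 -0.77 -0.982
v -3.252 0.425 -1.745
v -3.132 -0.835 -0.997
v -3.722 0.209 -2.033
v -3.602 -1.051 -1.284
v -3.924 -0.089 -2.502
v -3.804 -1.349 -1.754
v -3.795 -0.375 -3.004
v -3.675 -1.635 -2.255
v -3.375 -0.558 -3.379
v -3.255 -1.817 -2.63
v -2.798 -0.579 -3.508
v -2.678 -1.839 -2.759
v -2.247 -0.433 -3.35
v -2.127 -1.692 -2.601
v -1.897 -0.165 -2.955
v -1.777 -1.424 -2.207
v -1.859 0.139 -2.449
v -1.739 -1.12 -1.701
v -3.979 -2.334 1.487
v -3.393 -2.78 1.302
v -3.175 -3.053 2.647
v -3.761 -2.606 2.833
v -3.248 -2.477 1.339
v -3.029 -2.75 2.685
v -3.247 -2.146 1.407
v -3.029 -2.418 2.752
v -3.392 -1.851 1.49
v -3.173 -2.124 2.835
v -3.653 -1.653 1.572
v -3.434 -1.925 2.918
v -3.978 -1.589 1.638
v -3.76 -1.862 2.984
v -4.304 -1.672 1.674
v -4.086 -1.945 3.02
v -4.565 -1.887 1.673
v -4.347 -2.16 3.018
v -4.711 -2.19 1.635
v -4.492 -2.463 2.981
v -4.711 -2.522 1.568
v -4.493 -2.794 2.913
v -4.567 -2.816 1.485
v -4.348 -3.089 2.83
v -4.306 -3.015 1.402
v -4.087 -3.287 2.748
v -3.98 -3.078 1.336
v -3.762 -3.351 2.682
v -3.654 -2.995 1.3
v -3.436 -3.268 2.646
f 2 1 4
f 2 4 3
f 4 1 5
f 4 5 3
f 5 1 6
f 5 6 3
f 6 1 7
f 6 7 3
f 7 1 8
f 7 8 3
f 8 1 9
f 8 9 3
f 9 1 10
f 9 10 3
f 10 1 11
f 10 11 3
f 11 1 12
f 11 12 3
f 12 1 13
f 12 13 3
f 13 1 14
f 13 14 3
f 14 1 15
f 14 15 3
f 15 1 16
f 15 16 3
f 16 1 17
f 16 17 3
f 17 1 2
f 17 2 3
f 19 18 21
f 19 21 20
f 21 18 22
f 21 22 20
f 22 18 23
f 22 23 20
f 23 18 24
f 23 24 20
f 24 18 25
f 24 25 20
f 25 18 26
f 25 26 20
f 26 18 27
f 26 27 20
f 27 18 28
f 27 28 20
f 28 18 29
f 28 29 20
f 29 18 30
f 29 30 20
f 30 18 31
f 30 31 20
f 31 18 32
f 31 32 20
f 32 18 19
f 32 19 20
f 34 33 37
f 34 37 35
f 35 37 38
f 35 38 36
f 37 33 39
f 37 39 38
f 38 39 40
f 38 40 36
f 39 33 41
f 39 41 40
f 40 41 42
f 40 42 36
f 41 33 43
f 41 43 42
f 42 43 44
f 42 44 36
f 43 33 45
f 43 45 44
f 44 45 46
f 44 46 36
f 45 33 47
f 45 47 46
f 46 47 48
f 46 48 36
f 47 33 49
f 47 49 48
f 48 49 50
f 48 50 36
f 49 33 51
f 49 51 50
f 50 51 52
f 50 52 36
f 51 33 53
f 51 53 52
f 52 53 54
f 52 54 36
f 53 33 55
f 53 55 54
f 54 55 56
f 54 56 36
f 55 33 34
f 55 34 56
f 56 34 35
f 56 35 36
f 58 57 61
f 58 61 59
f 59 61 62
f 59 62 60
f 61 57 63
f 61 63 62
f 62 63 64
f 62 64 60
f 63 57 65
f 63 65 64
f 64 65 66
f 64 66 60
f 65 57 67
f 65 67 66
f 66 67 68
f 66 68 60
f 67 57 69
f 67 69 68
f 68 69 70
f 68 70 60
f 69 57 71
f 69 71 70
f 70 71 72
f 70 72 60
f 71 57 73
f 71 73 72
f 72 73 74
f 72 74 60
f 73 57 75
f 73 75 74
f 74 75 76
f 74 76 60
f 75 57 77
f 75 77 76
f 76 77 78
f 76 78 60
f 77 57 79
f 77 79 78
f 78 79 80
f 78 80 60
f 79 57 81
f 79 81 80
f 80 81 82
f 80 82 60
f 81 57 83
f 81 83 82
f 82 83 84
f 82 84 60
f 83 57 85
f 83 85 84
f 84 85 86
f 84 86 60
f 85 57 58
f 85 58 86
f 86 58 59
f 86 59 60



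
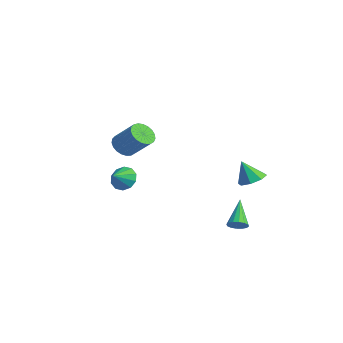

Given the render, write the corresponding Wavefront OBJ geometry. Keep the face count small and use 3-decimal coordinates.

v 2.6 3.559 -0.94
v 3.366 3.068 -0.92
v 2.22 3.021 0.44
v 3.45 3.704 -0.649
v 3.036 4.255 -0.549
v 2.367 4.398 -0.678
v 1.835 4.05 -0.96
v 1.751 3.414 -1.231
v 2.165 2.863 -1.332
v 2.834 2.72 -1.203
v -2.274 -2.433 -1.715
v -1.766 -1.836 -1.252
v -1.766 -3.307 -1.145
v -2.241 -1.923 -0.962
v -2.727 -2.205 -0.96
v -3.041 -2.573 -1.246
v -3.062 -2.889 -1.711
v -2.781 -3.03 -2.178
v -2.307 -2.943 -2.468
v -1.82 -2.662 -2.47
v -1.507 -2.293 -2.184
v -1.486 -1.978 -1.718
v 2.423 -4.311 2.936
v 3.041 -4.42 2.394
v 4.216 -3.758 3.601
v 3.597 -3.649 4.144
v 2.937 -4.1 2.32
v 4.112 -3.438 3.527
v 2.743 -3.816 2.353
v 3.918 -3.154 3.56
v 2.494 -3.618 2.486
v 3.669 -2.955 3.693
v 2.233 -3.539 2.697
v 3.408 -2.877 3.904
v 2.005 -3.594 2.95
v 3.179 -2.932 4.157
v 1.848 -3.773 3.2
v 3.023 -3.111 4.407
v 1.791 -4.045 3.405
v 2.966 -3.383 4.612
v 1.843 -4.363 3.529
v 3.018 -3.701 4.736
v 1.996 -4.672 3.55
v 3.171 -4.01 4.757
v 2.222 -4.919 3.465
v 3.397 -4.256 4.672
v 2.483 -5.06 3.289
v 3.658 -4.398 4.496
v 2.733 -5.072 3.052
v 3.908 -4.41 4.259
v 2.93 -4.953 2.795
v 4.105 -4.29 4.002
v 3.039 -4.722 2.562
v 4.214 -4.06 3.769
v 2.769 2.562 -4.404
v 3.011 2.152 -3.96
v 1.471 3.338 -2.976
v 3.202 2.428 -3.937
v 3.277 2.74 -4.039
v 3.216 3.004 -4.238
v 3.035 3.15 -4.482
v 2.783 3.138 -4.705
v 2.527 2.971 -4.847
v 2.337 2.695 -4.87
v 2.262 2.383 -4.768
v 2.323 2.119 -4.569
v 2.504 1.974 -4.325
v 2.756 1.986 -4.102
f 2 1 4
f 2 4 3
f 4 1 5
f 4 5 3
f 5 1 6
f 5 6 3
f 6 1 7
f 6 7 3
f 7 1 8
f 7 8 3
f 8 1 9
f 8 9 3
f 9 1 10
f 9 10 3
f 10 1 2
f 10 2 3
f 12 11 14
f 12 14 13
f 14 11 15
f 14 15 13
f 15 11 16
f 15 16 13
f 16 11 17
f 16 17 13
f 17 11 18
f 17 18 13
f 18 11 19
f 18 19 13
f 19 11 20
f 19 20 13
f 20 11 21
f 20 21 13
f 21 11 22
f 21 22 13
f 22 11 12
f 22 12 13
f 24 23 27
f 24 27 25
f 25 27 28
f 25 28 26
f 27 23 29
f 27 29 28
f 28 29 30
f 28 30 26
f 29 23 31
f 29 31 30
f 30 31 32
f 30 32 26
f 31 23 33
f 31 33 32
f 32 33 34
f 32 34 26
f 33 23 35
f 33 35 34
f 34 35 36
f 34 36 26
f 35 23 37
f 35 37 36
f 36 37 38
f 36 38 26
f 37 23 39
f 37 39 38
f 38 39 40
f 38 40 26
f 39 23 41
f 39 41 40
f 40 41 42
f 40 42 26
f 41 23 43
f 41 43 42
f 42 43 44
f 42 44 26
f 43 23 45
f 43 45 44
f 44 45 46
f 44 46 26
f 45 23 47
f 45 47 46
f 46 47 48
f 46 48 26
f 47 23 49
f 47 49 48
f 48 49 50
f 48 50 26
f 49 23 51
f 49 51 50
f 50 51 52
f 50 52 26
f 51 23 53
f 51 53 52
f 52 53 54
f 52 54 26
f 53 23 24
f 53 24 54
f 54 24 25
f 54 25 26
f 56 55 58
f 56 58 57
f 58 55 59
f 58 59 57
f 59 55 60
f 59 60 57
f 60 55 61
f 60 61 57
f 61 55 62
f 61 62 57
f 62 55 63
f 62 63 57
f 63 55 64
f 63 64 57
f 64 55 65
f 64 65 57
f 65 55 66
f 65 66 57
f 66 55 67
f 66 67 57
f 67 55 68
f 67 68 57
f 68 55 56
f 68 56 57



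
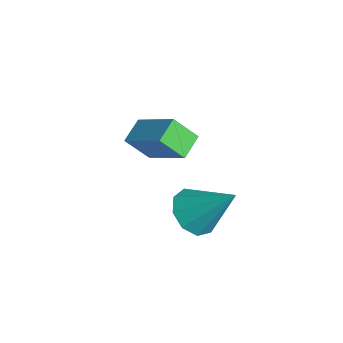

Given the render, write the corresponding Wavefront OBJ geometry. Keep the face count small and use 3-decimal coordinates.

v -0.243 -3.829 -4.561
v 0.379 -3.456 -5.234
v 0.743 -2.731 -3.039
v -0.163 -3.055 -5.172
v -0.743 -3.016 -4.824
v -1.089 -3.358 -4.352
v -1.039 -3.921 -3.979
v -0.617 -4.44 -3.877
v -0.02 -4.674 -4.095
v 0.472 -4.513 -4.531
v 0.63 -4.031 -4.981
v -5.003 -4.256 -3.539
v -3.4 -3.486 -2.349
v -4.693 -3.447 -4.481
v -3.09 -2.677 -3.291
v -4.35 -4.983 -3.949
v -2.747 -4.213 -2.759
v -4.04 -4.174 -4.891
v -2.437 -3.404 -3.701
f 2 1 4
f 2 4 3
f 4 1 5
f 4 5 3
f 5 1 6
f 5 6 3
f 6 1 7
f 6 7 3
f 7 1 8
f 7 8 3
f 8 1 9
f 8 9 3
f 9 1 10
f 9 10 3
f 10 1 11
f 10 11 3
f 11 1 2
f 11 2 3
f 13 15 12
f 16 13 12
f 12 15 14
f 14 16 12
f 13 19 15
f 17 13 16
f 17 19 13
f 15 19 14
f 18 16 14
f 14 19 18
f 18 17 16
f 19 17 18



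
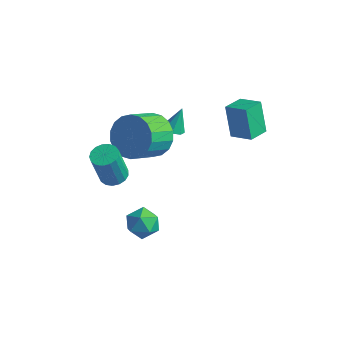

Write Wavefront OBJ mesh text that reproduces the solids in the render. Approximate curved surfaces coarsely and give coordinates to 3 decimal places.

v 0.261 2.759 -1.133
v 0.72 2.958 -1.274
v 0.339 3.321 -0.087
v 0.415 3.192 -1.377
v 0.019 3.172 -1.337
v -0.235 2.911 -1.177
v -0.199 2.561 -0.992
v 0.106 2.327 -0.889
v 0.502 2.346 -0.929
v 0.756 2.607 -1.089
v 0.528 -1.755 -0.15
v 1.044 -2.08 -0.167
v 0.867 -2.45 1.452
v 0.352 -2.125 1.47
v 1.134 -1.812 -0.096
v 0.957 -2.181 1.523
v 1.084 -1.53 -0.037
v 0.907 -1.899 1.582
v 0.907 -1.3 -0.004
v 0.73 -1.669 1.615
v 0.644 -1.174 -0.004
v 0.467 -1.543 1.615
v 0.354 -1.182 -0.038
v 0.177 -1.551 1.581
v 0.104 -1.321 -0.097
v -0.073 -1.69 1.522
v -0.049 -1.559 -0.168
v -0.226 -1.928 1.451
v -0.069 -1.843 -0.235
v -0.246 -2.212 1.384
v 0.047 -2.106 -0.282
v -0.13 -2.475 1.337
v 0.274 -2.289 -0.299
v 0.097 -2.658 1.32
v 0.559 -2.35 -0.282
v 0.382 -2.719 1.337
v 0.837 -2.275 -0.234
v 0.66 -2.644 1.385
v 0.662 0.732 0.493
v 1.151 1.208 1.29
v 0.968 -0.036 2.145
v 0.478 -0.512 1.347
v 0.703 1.322 1.36
v 0.52 0.078 2.215
v 0.247 1.319 1.258
v 0.064 0.075 2.113
v -0.127 1.2 1.004
v -0.31 -0.044 1.859
v -0.345 0.988 0.649
v -0.528 -0.256 1.504
v -0.363 0.725 0.263
v -0.546 -0.518 1.118
v -0.178 0.464 -0.077
v -0.362 -0.78 0.777
v 0.172 0.256 -0.305
v -0.011 -0.988 0.55
v 0.62 0.142 -0.375
v 0.437 -1.102 0.48
v 1.076 0.145 -0.273
v 0.893 -1.099 0.582
v 1.45 0.264 -0.019
v 1.267 -0.98 0.836
v 1.668 0.476 0.336
v 1.485 -0.768 1.191
v 1.686 0.738 0.722
v 1.503 -0.505 1.577
v 1.502 1 1.063
v 1.318 -0.244 1.917
v 1.554 -0.388 -3.639
v 2.119 -0.901 -3.909
v 0.841 -1.399 -3.211
v 1.406 -1.912 -3.481
v 1.564 -1.432 -2.848
v 2.005 -0.807 -3.113
v 0.955 -1.493 -4.007
v 1.396 -0.868 -4.272
v 1.749 -1.584 -4.136
v 2.125 -1.546 -3.42
v 0.835 -0.754 -3.7
v 1.211 -0.716 -2.984
v 3.132 2.812 0.085
v 2.589 3.181 1.489
v 3.224 3.803 -0.14
v 2.681 4.172 1.264
v 4.139 2.808 0.476
v 3.596 3.177 1.88
v 4.231 3.799 0.251
v 3.688 4.168 1.655
f 2 1 4
f 2 4 3
f 4 1 5
f 4 5 3
f 5 1 6
f 5 6 3
f 6 1 7
f 6 7 3
f 7 1 8
f 7 8 3
f 8 1 9
f 8 9 3
f 9 1 10
f 9 10 3
f 10 1 2
f 10 2 3
f 12 11 15
f 12 15 13
f 13 15 16
f 13 16 14
f 15 11 17
f 15 17 16
f 16 17 18
f 16 18 14
f 17 11 19
f 17 19 18
f 18 19 20
f 18 20 14
f 19 11 21
f 19 21 20
f 20 21 22
f 20 22 14
f 21 11 23
f 21 23 22
f 22 23 24
f 22 24 14
f 23 11 25
f 23 25 24
f 24 25 26
f 24 26 14
f 25 11 27
f 25 27 26
f 26 27 28
f 26 28 14
f 27 11 29
f 27 29 28
f 28 29 30
f 28 30 14
f 29 11 31
f 29 31 30
f 30 31 32
f 30 32 14
f 31 11 33
f 31 33 32
f 32 33 34
f 32 34 14
f 33 11 35
f 33 35 34
f 34 35 36
f 34 36 14
f 35 11 37
f 35 37 36
f 36 37 38
f 36 38 14
f 37 11 12
f 37 12 38
f 38 12 13
f 38 13 14
f 40 39 43
f 40 43 41
f 41 43 44
f 41 44 42
f 43 39 45
f 43 45 44
f 44 45 46
f 44 46 42
f 45 39 47
f 45 47 46
f 46 47 48
f 46 48 42
f 47 39 49
f 47 49 48
f 48 49 50
f 48 50 42
f 49 39 51
f 49 51 50
f 50 51 52
f 50 52 42
f 51 39 53
f 51 53 52
f 52 53 54
f 52 54 42
f 53 39 55
f 53 55 54
f 54 55 56
f 54 56 42
f 55 39 57
f 55 57 56
f 56 57 58
f 56 58 42
f 57 39 59
f 57 59 58
f 58 59 60
f 58 60 42
f 59 39 61
f 59 61 60
f 60 61 62
f 60 62 42
f 61 39 63
f 61 63 62
f 62 63 64
f 62 64 42
f 63 39 65
f 63 65 64
f 64 65 66
f 64 66 42
f 65 39 67
f 65 67 66
f 66 67 68
f 66 68 42
f 67 39 40
f 67 40 68
f 68 40 41
f 68 41 42
f 69 80 74
f 69 74 70
f 69 70 76
f 69 76 79
f 69 79 80
f 70 74 78
f 74 80 73
f 80 79 71
f 79 76 75
f 76 70 77
f 72 78 73
f 72 73 71
f 72 71 75
f 72 75 77
f 72 77 78
f 73 78 74
f 71 73 80
f 75 71 79
f 77 75 76
f 78 77 70
f 82 84 81
f 85 82 81
f 81 84 83
f 83 85 81
f 82 88 84
f 86 82 85
f 86 88 82
f 84 88 83
f 87 85 83
f 83 88 87
f 87 86 85
f 88 86 87



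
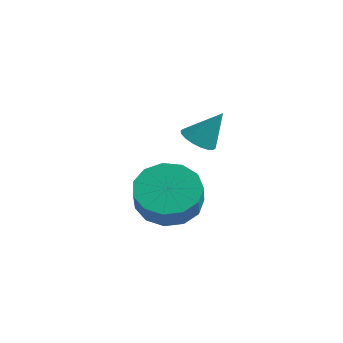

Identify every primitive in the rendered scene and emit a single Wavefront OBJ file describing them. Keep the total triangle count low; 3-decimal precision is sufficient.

v 0.61 3.079 1.98
v 1.126 2.772 1.874
v 1.13 3.581 3.06
v 1.168 3.007 1.744
v 1.099 3.256 1.662
v 0.933 3.47 1.642
v 0.703 3.607 1.689
v 0.455 3.639 1.794
v 0.237 3.56 1.936
v 0.093 3.385 2.086
v 0.052 3.15 2.216
v 0.121 2.901 2.299
v 0.286 2.687 2.318
v 0.516 2.551 2.271
v 0.765 2.519 2.166
v 0.982 2.598 2.024
v -1.252 3.372 -1.127
v -0.769 2.845 -1.924
v 0.014 2.242 -1.05
v -0.468 2.768 -0.253
v -0.46 3.357 -1.847
v 0.323 2.754 -0.973
v -0.403 3.874 -1.541
v 0.381 3.27 -0.668
v -0.615 4.231 -1.104
v 0.169 3.627 -0.231
v -1.029 4.316 -0.675
v -0.245 3.712 0.199
v -1.514 4.1 -0.388
v -0.73 3.497 0.485
v -1.916 3.654 -0.336
v -1.132 3.05 0.537
v -2.107 3.118 -0.536
v -1.323 2.514 0.338
v -2.026 2.662 -0.923
v -1.243 2.059 -0.049
v -1.7 2.432 -1.374
v -0.916 1.828 -0.501
v -1.231 2.501 -1.747
v -0.448 1.897 -0.874
f 2 1 4
f 2 4 3
f 4 1 5
f 4 5 3
f 5 1 6
f 5 6 3
f 6 1 7
f 6 7 3
f 7 1 8
f 7 8 3
f 8 1 9
f 8 9 3
f 9 1 10
f 9 10 3
f 10 1 11
f 10 11 3
f 11 1 12
f 11 12 3
f 12 1 13
f 12 13 3
f 13 1 14
f 13 14 3
f 14 1 15
f 14 15 3
f 15 1 16
f 15 16 3
f 16 1 2
f 16 2 3
f 18 17 21
f 18 21 19
f 19 21 22
f 19 22 20
f 21 17 23
f 21 23 22
f 22 23 24
f 22 24 20
f 23 17 25
f 23 25 24
f 24 25 26
f 24 26 20
f 25 17 27
f 25 27 26
f 26 27 28
f 26 28 20
f 27 17 29
f 27 29 28
f 28 29 30
f 28 30 20
f 29 17 31
f 29 31 30
f 30 31 32
f 30 32 20
f 31 17 33
f 31 33 32
f 32 33 34
f 32 34 20
f 33 17 35
f 33 35 34
f 34 35 36
f 34 36 20
f 35 17 37
f 35 37 36
f 36 37 38
f 36 38 20
f 37 17 39
f 37 39 38
f 38 39 40
f 38 40 20
f 39 17 18
f 39 18 40
f 40 18 19
f 40 19 20



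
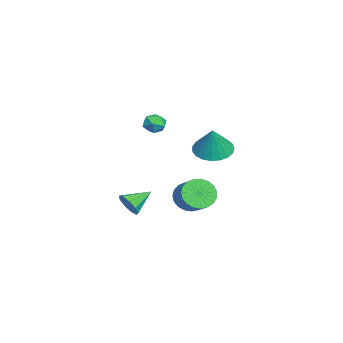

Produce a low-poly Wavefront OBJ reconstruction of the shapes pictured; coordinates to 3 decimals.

v 2.024 0.706 -0.747
v 2.639 0.482 -1.435
v 3.592 1.031 -0.761
v 2.976 1.254 -0.073
v 2.515 0.839 -1.55
v 3.467 1.388 -0.875
v 2.305 1.173 -1.525
v 3.258 1.722 -0.85
v 2.047 1.426 -1.366
v 2.999 1.975 -0.691
v 1.784 1.555 -1.1
v 2.737 2.103 -0.425
v 1.563 1.536 -0.773
v 2.516 2.085 -0.098
v 1.422 1.374 -0.442
v 2.375 1.923 0.233
v 1.385 1.097 -0.163
v 2.338 1.646 0.512
v 1.458 0.751 0.015
v 2.411 1.3 0.689
v 1.629 0.398 0.06
v 2.582 0.947 0.735
v 1.868 0.098 -0.033
v 2.821 0.647 0.641
v 2.134 -0.097 -0.251
v 3.087 0.452 0.424
v 2.381 -0.153 -0.554
v 3.334 0.396 0.121
v 2.566 -0.061 -0.89
v 3.519 0.488 -0.216
v 2.658 0.164 -1.202
v 3.611 0.713 -0.528
v -1.928 -3.033 -3.392
v -1.354 -2.906 -2.835
v -2.812 -1.947 -2.728
v -1.272 -2.573 -3.271
v -1.497 -2.456 -3.763
v -1.924 -2.609 -4.082
v -2.353 -2.96 -4.078
v -2.582 -3.345 -3.753
v -2.506 -3.585 -3.259
v -2.159 -3.566 -2.827
v -1.704 -3.298 -2.66
v -4.362 -1.322 1.942
v -3.641 -1.31 1.796
v -4.359 -2.51 1.864
v -3.638 -2.498 1.718
v -3.881 -2.315 2.388
v -3.883 -1.581 2.437
v -4.117 -2.239 1.223
v -4.119 -1.505 1.272
v -3.489 -1.877 1.352
v -3.343 -1.924 2.072
v -4.657 -1.896 1.588
v -4.511 -1.943 2.308
v 2.841 1.913 2.996
v 3.696 2.35 2.596
v 3.539 1.947 4.524
v 3.457 2.696 2.697
v 3.112 2.907 2.85
v 2.72 2.946 3.029
v 2.349 2.806 3.201
v 2.063 2.512 3.339
v 1.911 2.115 3.416
v 1.921 1.683 3.422
v 2.089 1.29 3.353
v 2.387 1.005 3.223
v 2.764 0.878 3.054
v 3.154 0.929 2.875
v 3.49 1.151 2.716
v 3.714 1.504 2.606
v 3.787 1.928 2.564
f 2 1 5
f 2 5 3
f 3 5 6
f 3 6 4
f 5 1 7
f 5 7 6
f 6 7 8
f 6 8 4
f 7 1 9
f 7 9 8
f 8 9 10
f 8 10 4
f 9 1 11
f 9 11 10
f 10 11 12
f 10 12 4
f 11 1 13
f 11 13 12
f 12 13 14
f 12 14 4
f 13 1 15
f 13 15 14
f 14 15 16
f 14 16 4
f 15 1 17
f 15 17 16
f 16 17 18
f 16 18 4
f 17 1 19
f 17 19 18
f 18 19 20
f 18 20 4
f 19 1 21
f 19 21 20
f 20 21 22
f 20 22 4
f 21 1 23
f 21 23 22
f 22 23 24
f 22 24 4
f 23 1 25
f 23 25 24
f 24 25 26
f 24 26 4
f 25 1 27
f 25 27 26
f 26 27 28
f 26 28 4
f 27 1 29
f 27 29 28
f 28 29 30
f 28 30 4
f 29 1 31
f 29 31 30
f 30 31 32
f 30 32 4
f 31 1 2
f 31 2 32
f 32 2 3
f 32 3 4
f 34 33 36
f 34 36 35
f 36 33 37
f 36 37 35
f 37 33 38
f 37 38 35
f 38 33 39
f 38 39 35
f 39 33 40
f 39 40 35
f 40 33 41
f 40 41 35
f 41 33 42
f 41 42 35
f 42 33 43
f 42 43 35
f 43 33 34
f 43 34 35
f 44 55 49
f 44 49 45
f 44 45 51
f 44 51 54
f 44 54 55
f 45 49 53
f 49 55 48
f 55 54 46
f 54 51 50
f 51 45 52
f 47 53 48
f 47 48 46
f 47 46 50
f 47 50 52
f 47 52 53
f 48 53 49
f 46 48 55
f 50 46 54
f 52 50 51
f 53 52 45
f 57 56 59
f 57 59 58
f 59 56 60
f 59 60 58
f 60 56 61
f 60 61 58
f 61 56 62
f 61 62 58
f 62 56 63
f 62 63 58
f 63 56 64
f 63 64 58
f 64 56 65
f 64 65 58
f 65 56 66
f 65 66 58
f 66 56 67
f 66 67 58
f 67 56 68
f 67 68 58
f 68 56 69
f 68 69 58
f 69 56 70
f 69 70 58
f 70 56 71
f 70 71 58
f 71 56 72
f 71 72 58
f 72 56 57
f 72 57 58



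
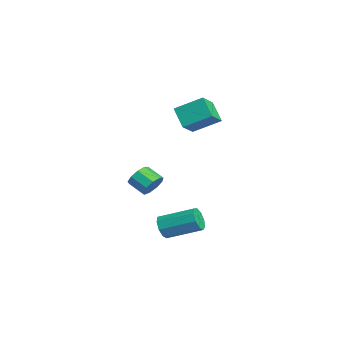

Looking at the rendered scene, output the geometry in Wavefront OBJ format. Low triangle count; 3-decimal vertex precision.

v 1.407 -0.454 -3.718
v 1.794 -0.323 -4.383
v 2.541 1.506 -3.586
v 2.153 1.374 -2.922
v 1.305 -0.111 -4.411
v 2.052 1.718 -3.614
v 0.864 -0.06 -4.116
v 1.611 1.769 -3.319
v 0.677 -0.193 -3.634
v 1.423 1.636 -2.837
v 0.831 -0.449 -3.192
v 1.578 1.38 -2.395
v 1.255 -0.707 -2.996
v 2.001 1.122 -2.199
v 1.749 -0.847 -3.138
v 2.496 0.982 -2.341
v 2.084 -0.804 -3.552
v 2.831 1.025 -2.755
v 2.101 -0.597 -4.043
v 2.848 1.232 -3.246
v 1.346 -0.954 -0.61
v 1.879 -1.071 -0.053
v 1.148 -1.742 0.507
v 0.614 -1.626 -0.05
v 1.58 -0.645 0.067
v 0.849 -1.317 0.627
v 1.172 -0.364 -0.13
v 0.44 -1.036 0.43
v 0.844 -0.36 -0.551
v 0.113 -1.031 0.009
v 0.752 -0.633 -1
v 0.02 -1.304 -0.44
v 0.937 -1.056 -1.266
v 0.206 -1.728 -0.706
v 1.313 -1.432 -1.226
v 0.582 -2.104 -0.665
v 1.705 -1.584 -0.897
v 0.974 -2.256 -0.336
v 1.928 -1.442 -0.434
v 1.197 -2.113 0.126
v -2.84 1.616 2.923
v -1.831 0.836 3.731
v -2.376 3.128 3.804
v -1.367 2.347 4.612
v -1.813 1.893 1.908
v -0.804 1.112 2.716
v -1.349 3.404 2.789
v -0.34 2.624 3.597
f 2 1 5
f 2 5 3
f 3 5 6
f 3 6 4
f 5 1 7
f 5 7 6
f 6 7 8
f 6 8 4
f 7 1 9
f 7 9 8
f 8 9 10
f 8 10 4
f 9 1 11
f 9 11 10
f 10 11 12
f 10 12 4
f 11 1 13
f 11 13 12
f 12 13 14
f 12 14 4
f 13 1 15
f 13 15 14
f 14 15 16
f 14 16 4
f 15 1 17
f 15 17 16
f 16 17 18
f 16 18 4
f 17 1 19
f 17 19 18
f 18 19 20
f 18 20 4
f 19 1 2
f 19 2 20
f 20 2 3
f 20 3 4
f 22 21 25
f 22 25 23
f 23 25 26
f 23 26 24
f 25 21 27
f 25 27 26
f 26 27 28
f 26 28 24
f 27 21 29
f 27 29 28
f 28 29 30
f 28 30 24
f 29 21 31
f 29 31 30
f 30 31 32
f 30 32 24
f 31 21 33
f 31 33 32
f 32 33 34
f 32 34 24
f 33 21 35
f 33 35 34
f 34 35 36
f 34 36 24
f 35 21 37
f 35 37 36
f 36 37 38
f 36 38 24
f 37 21 39
f 37 39 38
f 38 39 40
f 38 40 24
f 39 21 22
f 39 22 40
f 40 22 23
f 40 23 24
f 42 44 41
f 45 42 41
f 41 44 43
f 43 45 41
f 42 48 44
f 46 42 45
f 46 48 42
f 44 48 43
f 47 45 43
f 43 48 47
f 47 46 45
f 48 46 47



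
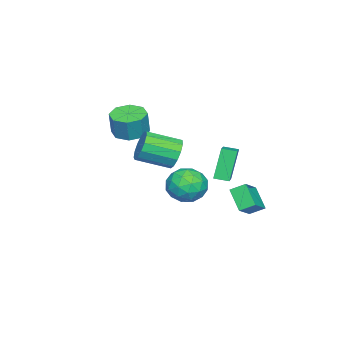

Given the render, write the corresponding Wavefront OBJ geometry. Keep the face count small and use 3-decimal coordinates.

v 1.424 0.766 2.52
v 1.956 0.698 1.688
v 2.809 -0.954 2.368
v 2.276 -0.886 3.2
v 2.259 1.002 2.044
v 3.112 -0.651 2.725
v 2.298 1.23 2.552
v 3.15 -0.422 3.232
v 2.058 1.312 3.049
v 2.911 -0.341 3.729
v 1.618 1.22 3.378
v 2.47 -0.433 4.059
v 1.115 0.984 3.435
v 1.968 -0.669 4.115
v 0.711 0.679 3.201
v 1.563 -0.973 3.882
v 0.533 0.402 2.751
v 1.385 -1.251 3.431
v 0.638 0.24 2.227
v 1.49 -1.412 2.908
v 0.992 0.246 1.797
v 1.845 -1.407 2.477
v 1.483 0.416 1.596
v 2.336 -1.236 2.276
v 1.279 1.665 -0.9
v 1.98 1.671 0.085
v -0.08 0.649 0.075
v 0.621 0.655 1.06
v 0.114 1.682 0.672
v 0.953 2.31 0.07
v 0.947 0.01 0.09
v 1.786 0.638 -0.512
v 1.775 0.648 0.697
v 1.26 1.682 1.057
v 0.64 0.638 -0.897
v 0.125 1.672 -0.537
v 1.749 1.757 -0.493
v 0.151 0.563 0.653
v -0.147 1.166 0.425
v 0.265 1.17 1.004
v 1.145 2.133 -0.502
v 1.558 2.136 0.077
v 0.46 2.143 0.422
v 0.342 0.184 0.083
v 0.755 0.187 0.662
v 1.635 1.15 -0.844
v 2.047 1.154 -0.265
v 1.44 0.177 -0.262
v 2.04 1.16 0.446
v 1.242 0.563 1.018
v 1.433 0.183 0.448
v 1.926 0.553 0.095
v 1.738 1.767 0.657
v 0.939 1.17 1.23
v 0.641 1.773 1.002
v 1.134 2.143 0.648
v 1.617 1.166 1.017
v 0.961 1.15 -1.07
v 0.162 0.553 -0.497
v 0.766 0.177 -0.488
v 1.259 0.547 -0.842
v 0.658 1.757 -0.858
v -0.14 1.16 -0.286
v -0.026 1.767 0.065
v 0.467 2.137 -0.288
v 0.283 1.154 -0.857
v -2.041 -3.498 1.955
v -1.103 -3.946 1.747
v -0.76 -3.909 3.218
v -1.699 -3.462 3.425
v -1.073 -3.136 1.72
v -0.731 -3.099 3.19
v -1.611 -2.538 1.83
v -1.268 -2.501 3.301
v -2.4 -2.503 2.014
v -2.058 -2.466 3.484
v -2.98 -3.051 2.162
v -2.637 -3.014 3.633
v -3.009 -3.861 2.19
v -2.667 -3.824 3.66
v -2.472 -4.459 2.079
v -2.129 -4.422 3.55
v -1.682 -4.494 1.896
v -1.34 -4.457 3.366
v -2.821 1.206 -0.92
v -3.656 1.309 0.982
v -3.052 2.033 -1.066
v -3.886 2.135 0.836
v -0.954 1.865 -0.136
v -1.788 1.967 1.766
v -1.184 2.691 -0.282
v -2.019 2.794 1.62
v -1.293 2.663 -0.988
v -1.559 3.476 -0.509
v -2.585 2.741 -1.84
v -2.852 3.554 -1.361
v -0.548 3.526 -2.039
v -0.815 4.339 -1.56
v -1.841 3.604 -2.891
v -2.107 4.417 -2.412
f 2 1 5
f 2 5 3
f 3 5 6
f 3 6 4
f 5 1 7
f 5 7 6
f 6 7 8
f 6 8 4
f 7 1 9
f 7 9 8
f 8 9 10
f 8 10 4
f 9 1 11
f 9 11 10
f 10 11 12
f 10 12 4
f 11 1 13
f 11 13 12
f 12 13 14
f 12 14 4
f 13 1 15
f 13 15 14
f 14 15 16
f 14 16 4
f 15 1 17
f 15 17 16
f 16 17 18
f 16 18 4
f 17 1 19
f 17 19 18
f 18 19 20
f 18 20 4
f 19 1 21
f 19 21 20
f 20 21 22
f 20 22 4
f 21 1 23
f 21 23 22
f 22 23 24
f 22 24 4
f 23 1 2
f 23 2 24
f 24 2 3
f 24 3 4
f 25 62 41
f 62 36 65
f 41 65 30
f 62 65 41
f 25 41 37
f 41 30 42
f 37 42 26
f 41 42 37
f 25 37 46
f 37 26 47
f 46 47 32
f 37 47 46
f 25 46 58
f 46 32 61
f 58 61 35
f 46 61 58
f 25 58 62
f 58 35 66
f 62 66 36
f 58 66 62
f 26 42 53
f 42 30 56
f 53 56 34
f 42 56 53
f 30 65 43
f 65 36 64
f 43 64 29
f 65 64 43
f 36 66 63
f 66 35 59
f 63 59 27
f 66 59 63
f 35 61 60
f 61 32 48
f 60 48 31
f 61 48 60
f 32 47 52
f 47 26 49
f 52 49 33
f 47 49 52
f 28 54 40
f 54 34 55
f 40 55 29
f 54 55 40
f 28 40 38
f 40 29 39
f 38 39 27
f 40 39 38
f 28 38 45
f 38 27 44
f 45 44 31
f 38 44 45
f 28 45 50
f 45 31 51
f 50 51 33
f 45 51 50
f 28 50 54
f 50 33 57
f 54 57 34
f 50 57 54
f 29 55 43
f 55 34 56
f 43 56 30
f 55 56 43
f 27 39 63
f 39 29 64
f 63 64 36
f 39 64 63
f 31 44 60
f 44 27 59
f 60 59 35
f 44 59 60
f 33 51 52
f 51 31 48
f 52 48 32
f 51 48 52
f 34 57 53
f 57 33 49
f 53 49 26
f 57 49 53
f 68 67 71
f 68 71 69
f 69 71 72
f 69 72 70
f 71 67 73
f 71 73 72
f 72 73 74
f 72 74 70
f 73 67 75
f 73 75 74
f 74 75 76
f 74 76 70
f 75 67 77
f 75 77 76
f 76 77 78
f 76 78 70
f 77 67 79
f 77 79 78
f 78 79 80
f 78 80 70
f 79 67 81
f 79 81 80
f 80 81 82
f 80 82 70
f 81 67 83
f 81 83 82
f 82 83 84
f 82 84 70
f 83 67 68
f 83 68 84
f 84 68 69
f 84 69 70
f 86 88 85
f 89 86 85
f 85 88 87
f 87 89 85
f 86 92 88
f 90 86 89
f 90 92 86
f 88 92 87
f 91 89 87
f 87 92 91
f 91 90 89
f 92 90 91
f 94 96 93
f 97 94 93
f 93 96 95
f 95 97 93
f 94 100 96
f 98 94 97
f 98 100 94
f 96 100 95
f 99 97 95
f 95 100 99
f 99 98 97
f 100 98 99



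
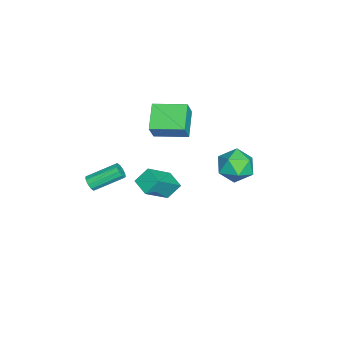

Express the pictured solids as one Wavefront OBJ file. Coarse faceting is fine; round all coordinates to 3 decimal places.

v 3.907 -4.037 2.557
v 4.34 -4.067 2.844
v 3.845 -2.472 3.751
v 3.413 -2.443 3.463
v 4.407 -3.896 2.581
v 3.913 -2.301 3.487
v 4.284 -3.779 2.308
v 3.789 -2.184 3.214
v 4.017 -3.761 2.13
v 3.522 -2.166 3.037
v 3.708 -3.848 2.115
v 3.213 -2.254 3.022
v 3.475 -4.008 2.269
v 2.98 -2.413 3.176
v 3.407 -4.179 2.533
v 2.913 -2.584 3.439
v 3.531 -4.296 2.806
v 3.036 -2.701 3.712
v 3.798 -4.314 2.983
v 3.303 -2.719 3.89
v 4.107 -4.226 2.998
v 3.612 -2.632 3.905
v -1.459 -1.321 -2.255
v -0.228 -2.389 -0.869
v -1.842 -0.619 -1.374
v -0.611 -1.687 0.012
v -0.549 -0.553 -2.472
v 0.682 -1.621 -1.086
v -0.932 0.149 -1.591
v 0.299 -0.919 -0.205
v -4.968 -1.91 1.382
v -4.313 -2.065 2.599
v -4.948 0.154 1.633
v -4.293 0 2.85
v -3.327 -1.82 0.51
v -2.672 -1.974 1.727
v -3.307 0.245 0.761
v -2.652 0.09 1.978
v -1.61 3.578 -0.397
v -0.793 4.257 0.18
v -1.407 2.183 0.96
v -0.59 2.862 1.537
v -1.751 3.199 1.518
v -1.877 4.061 0.679
v -0.323 2.379 0.461
v -0.449 3.241 -0.378
v 0.002 3.517 0.71
v -0.88 4.023 1.363
v -1.32 2.417 -0.223
v -2.202 2.923 0.43
f 2 1 5
f 2 5 3
f 3 5 6
f 3 6 4
f 5 1 7
f 5 7 6
f 6 7 8
f 6 8 4
f 7 1 9
f 7 9 8
f 8 9 10
f 8 10 4
f 9 1 11
f 9 11 10
f 10 11 12
f 10 12 4
f 11 1 13
f 11 13 12
f 12 13 14
f 12 14 4
f 13 1 15
f 13 15 14
f 14 15 16
f 14 16 4
f 15 1 17
f 15 17 16
f 16 17 18
f 16 18 4
f 17 1 19
f 17 19 18
f 18 19 20
f 18 20 4
f 19 1 21
f 19 21 20
f 20 21 22
f 20 22 4
f 21 1 2
f 21 2 22
f 22 2 3
f 22 3 4
f 24 26 23
f 27 24 23
f 23 26 25
f 25 27 23
f 24 30 26
f 28 24 27
f 28 30 24
f 26 30 25
f 29 27 25
f 25 30 29
f 29 28 27
f 30 28 29
f 32 34 31
f 35 32 31
f 31 34 33
f 33 35 31
f 32 38 34
f 36 32 35
f 36 38 32
f 34 38 33
f 37 35 33
f 33 38 37
f 37 36 35
f 38 36 37
f 39 50 44
f 39 44 40
f 39 40 46
f 39 46 49
f 39 49 50
f 40 44 48
f 44 50 43
f 50 49 41
f 49 46 45
f 46 40 47
f 42 48 43
f 42 43 41
f 42 41 45
f 42 45 47
f 42 47 48
f 43 48 44
f 41 43 50
f 45 41 49
f 47 45 46
f 48 47 40

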